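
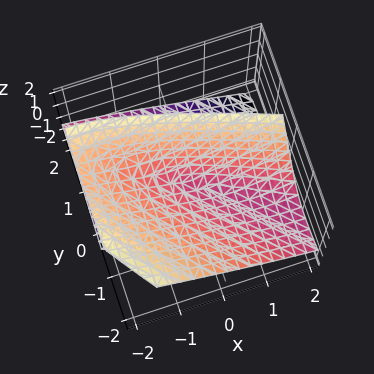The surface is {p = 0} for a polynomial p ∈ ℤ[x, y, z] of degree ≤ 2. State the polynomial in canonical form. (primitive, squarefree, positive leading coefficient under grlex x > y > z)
First, there are 2 components.
Then, deg p = 2.
Next, reading off the gridlines: one y-axis crossing is at y = 0; it meets the x-axis at x = 0 (among the integer gridlines); it crosses the z-axis at the gridline z = 0.
Finally, assembling these constraints gives the stated polynomial.

x^2 + 3*x*y + 2*y^2 + 3*y*z - 2*z^2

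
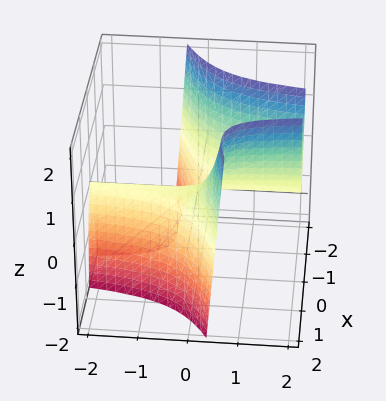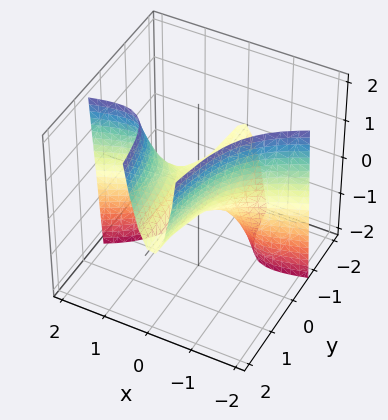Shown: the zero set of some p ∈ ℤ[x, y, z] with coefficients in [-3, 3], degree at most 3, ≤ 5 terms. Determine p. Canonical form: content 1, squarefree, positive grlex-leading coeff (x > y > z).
x^3 - 3*x^2*y - x + z

deg p = 3. No degree-2 surface has this shape.
From the visible intercepts: the x-axis gridline crossings are at x ∈ {-1, 0, 1}; it crosses the z-axis at the gridline z = 0; the visible y-axis segment lies entirely on the surface.
These observations pin down the coefficients.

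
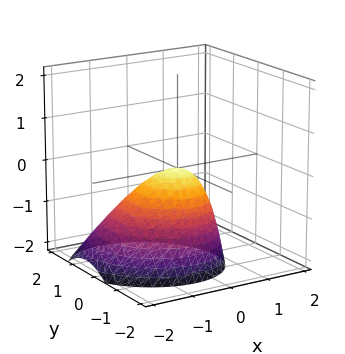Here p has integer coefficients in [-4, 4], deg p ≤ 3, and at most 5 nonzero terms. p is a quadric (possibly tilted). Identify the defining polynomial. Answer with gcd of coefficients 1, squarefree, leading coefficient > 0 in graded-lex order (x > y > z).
1. The degree is 2 — a generic line meets the surface in up to 2 points.
2. Against the integer gridlines: it crosses the z-axis at the gridline z = 0; it crosses the y-axis at the gridline y = 0.
3. These observations pin down the coefficients.

3*x^2 + x*y - 2*x*z + 3*y^2 + 3*z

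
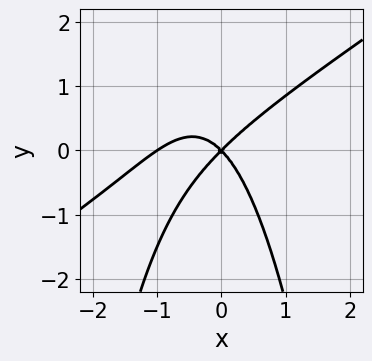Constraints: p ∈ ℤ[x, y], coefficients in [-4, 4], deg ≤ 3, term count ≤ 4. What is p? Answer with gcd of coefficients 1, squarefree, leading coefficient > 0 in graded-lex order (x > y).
2*x^3 - 3*x^2*y + 2*x^2 - 2*y^2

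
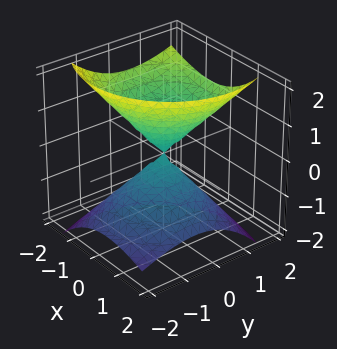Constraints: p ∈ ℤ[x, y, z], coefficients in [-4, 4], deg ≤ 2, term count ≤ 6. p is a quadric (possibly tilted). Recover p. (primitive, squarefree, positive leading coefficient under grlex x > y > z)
x^2 + x*z + y^2 - y*z - z^2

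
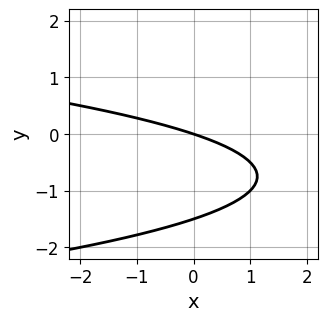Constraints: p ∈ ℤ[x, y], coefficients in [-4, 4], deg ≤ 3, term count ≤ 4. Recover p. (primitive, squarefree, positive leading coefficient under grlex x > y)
(a) The degree is 2 — no degree-1 curve has this shape.
(b) From the visible intercepts: one y-axis crossing is at y = 0; it meets the x-axis at x = 0 (among the integer gridlines).
(c) Putting this together gives p.

2*y^2 + x + 3*y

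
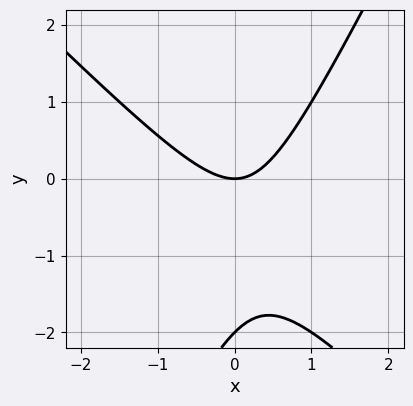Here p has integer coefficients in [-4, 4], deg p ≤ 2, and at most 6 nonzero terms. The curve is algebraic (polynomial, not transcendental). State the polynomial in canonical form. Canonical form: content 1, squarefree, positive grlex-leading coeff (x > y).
First, degree: a generic line meets the curve in up to 2 points, so deg p = 2.
Then, from the visible intercepts: it crosses the x-axis at the gridline x = 0; the y-axis gridline crossings are at y ∈ {-2, 0}.
Finally, the integer polynomial consistent with all of this is the stated p.

2*x^2 + x*y - y^2 - 2*y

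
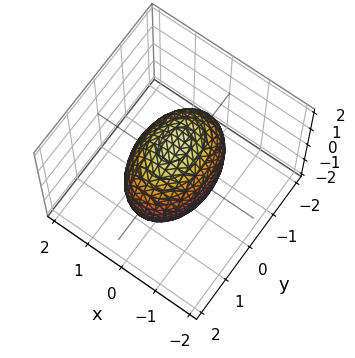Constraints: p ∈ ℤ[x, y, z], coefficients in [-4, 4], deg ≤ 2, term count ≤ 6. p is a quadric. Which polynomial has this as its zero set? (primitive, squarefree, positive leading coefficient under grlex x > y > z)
2*x^2 + y^2 + z^2 - 2

The degree is 2 — a closed, bounded, convex surface; a quadric.
Symmetries: mirror symmetry y ↦ −y ⇒ only even powers of y; it's symmetric under x → −x, forcing even powers of x; mirror symmetry z ↦ −z ⇒ only even powers of z.
Checking where it meets the axes: the x-axis gridline crossings are at x ∈ {-1, 1}.
Together with the visible shape, these determine p as stated.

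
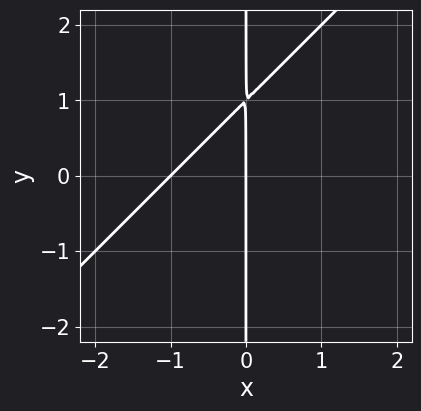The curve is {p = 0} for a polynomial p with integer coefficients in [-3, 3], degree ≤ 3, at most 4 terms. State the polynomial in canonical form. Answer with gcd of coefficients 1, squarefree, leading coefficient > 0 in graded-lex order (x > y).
x^2 - x*y + x

(a) deg p = 2. A generic line meets the curve in up to 2 points.
(b) Checking where it meets the axes: among the integer gridlines, it crosses the x-axis at x ∈ {-1, 0}; every point of the y-axis in the box is on the curve.
(c) Solving for integer coefficients yields p as stated.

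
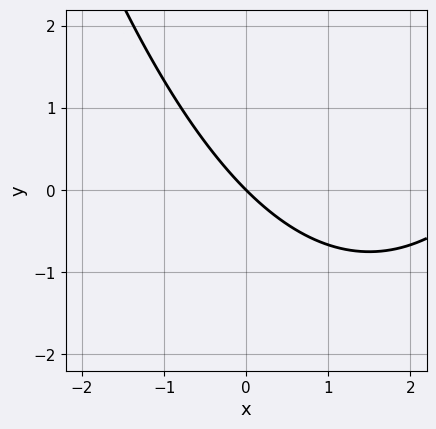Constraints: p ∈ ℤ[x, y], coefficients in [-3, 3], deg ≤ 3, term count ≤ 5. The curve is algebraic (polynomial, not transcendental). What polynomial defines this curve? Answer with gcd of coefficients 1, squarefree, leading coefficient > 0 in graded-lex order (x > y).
x^2 - 3*x - 3*y

1. Degree: no degree-1 curve has this shape, so deg p = 2.
2. From the axis intercepts and sections: it crosses the x-axis at the gridline x = 0; it meets the y-axis at y = 0 (among the integer gridlines).
3. Solving for integer coefficients yields p as stated.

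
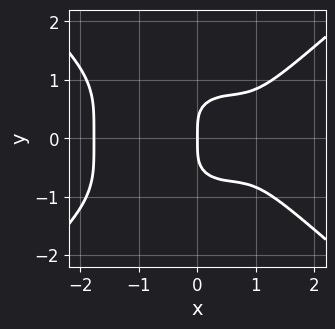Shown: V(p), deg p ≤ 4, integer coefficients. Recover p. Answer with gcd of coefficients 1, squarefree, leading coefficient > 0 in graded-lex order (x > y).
The degree is 4 — no degree-3 curve has this shape.
Symmetries: the y ↦ −y reflection is a symmetry, so y appears only in even powers.
Against the integer gridlines: one y-axis crossing is at y = 0; one x-axis crossing is at x = 0.
Fitting integer coefficients to these (and the overall shape) gives p.

x^4 - 2*y^4 - 2*x^2 + 2*x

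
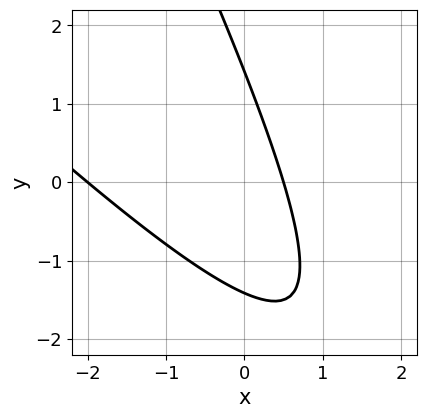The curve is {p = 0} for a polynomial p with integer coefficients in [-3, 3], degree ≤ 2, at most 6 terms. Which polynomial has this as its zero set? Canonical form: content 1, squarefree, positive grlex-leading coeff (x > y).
(a) Degree: a generic line meets the curve in up to 2 points, so deg p = 2.
(b) Reading off the gridlines: one x-axis crossing is at x = -2.
(c) Solving for integer coefficients yields p as stated.

2*x^2 + 3*x*y + y^2 + 3*x - 2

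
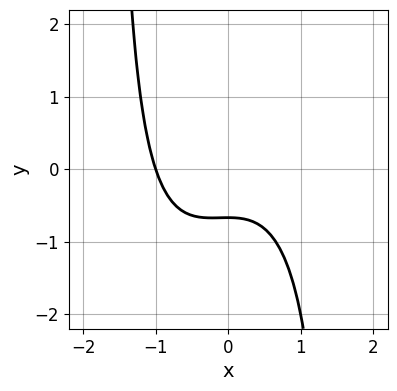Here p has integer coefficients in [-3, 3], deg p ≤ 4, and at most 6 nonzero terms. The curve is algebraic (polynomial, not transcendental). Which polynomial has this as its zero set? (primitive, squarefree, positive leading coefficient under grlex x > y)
(a) Degree: no degree-2 curve has this shape, so deg p = 3.
(b) From the visible intercepts: it crosses the x-axis at the gridline x = -1.
(c) Matching integer coefficients to the picture gives p.

2*x^3 - x^2*y + 3*y + 2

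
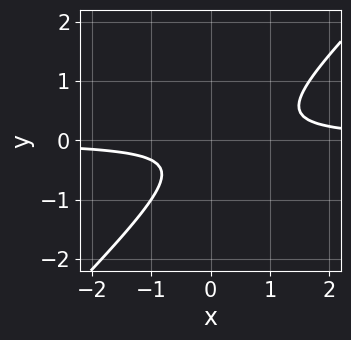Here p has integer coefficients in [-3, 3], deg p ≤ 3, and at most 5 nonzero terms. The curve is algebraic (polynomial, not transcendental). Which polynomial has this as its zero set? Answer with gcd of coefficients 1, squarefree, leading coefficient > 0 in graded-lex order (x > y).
3*x*y - 3*y^2 - y - 1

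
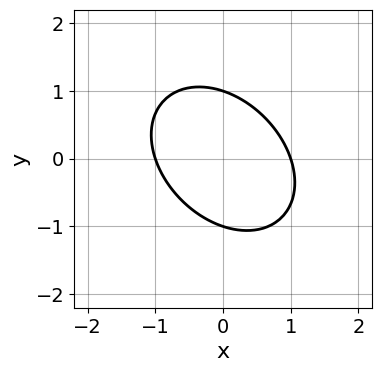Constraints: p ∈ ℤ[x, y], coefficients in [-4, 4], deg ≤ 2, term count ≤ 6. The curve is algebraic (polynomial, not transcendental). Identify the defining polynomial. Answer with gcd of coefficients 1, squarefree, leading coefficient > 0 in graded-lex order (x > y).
3*x^2 + 2*x*y + 3*y^2 - 3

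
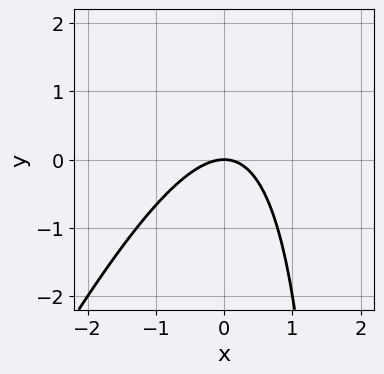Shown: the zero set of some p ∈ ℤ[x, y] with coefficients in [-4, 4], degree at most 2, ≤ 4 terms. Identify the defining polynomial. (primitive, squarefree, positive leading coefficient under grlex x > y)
1. The degree is 2 — the shape is more complex than any degree-1 curve.
2. Against the integer gridlines: it meets the y-axis at y = 0 (among the integer gridlines); one x-axis crossing is at x = 0.
3. Matching integer coefficients to the picture gives p.

2*x^2 - x*y + 2*y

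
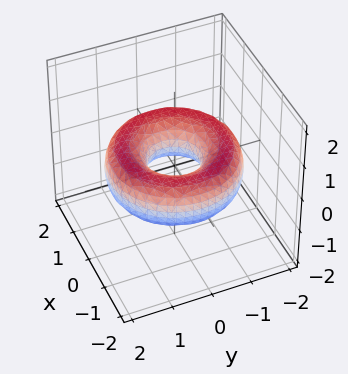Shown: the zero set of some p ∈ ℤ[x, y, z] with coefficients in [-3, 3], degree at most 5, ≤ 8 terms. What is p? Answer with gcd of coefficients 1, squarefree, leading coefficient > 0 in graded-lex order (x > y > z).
x^4 + 2*x^2*y^2 + y^4 - 3*x^2 - 3*y^2 + 3*z^2 + 1

(a) Degree: the shape is more complex than any degree-3 surface, so deg p = 4.
(b) Symmetries: rotational symmetry about the z-axis ⇒ p depends on x, y only through x² + y².
(c) Observable constraints: a circular section at z = 0 has radius between 0 and 1; no z-intercept at any integer in the box.
(d) Assembling these constraints gives the stated polynomial.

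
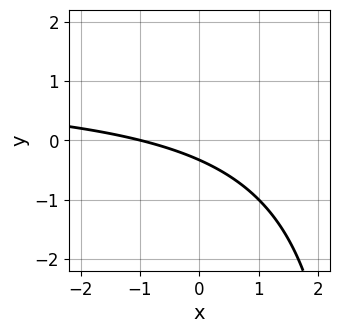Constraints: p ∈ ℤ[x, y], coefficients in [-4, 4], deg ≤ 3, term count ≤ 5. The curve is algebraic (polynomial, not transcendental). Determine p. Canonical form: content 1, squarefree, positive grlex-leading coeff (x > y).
1. Degree: no degree-1 curve has this shape, so deg p = 2.
2. Observable constraints: it meets the x-axis at x = -1 (among the integer gridlines).
3. Putting this together gives p.

x*y - x - 3*y - 1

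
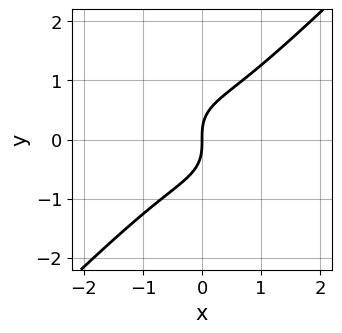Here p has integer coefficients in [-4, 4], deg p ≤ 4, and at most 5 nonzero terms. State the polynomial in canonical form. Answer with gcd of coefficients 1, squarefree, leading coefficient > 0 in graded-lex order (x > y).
x^3 - y^3 + x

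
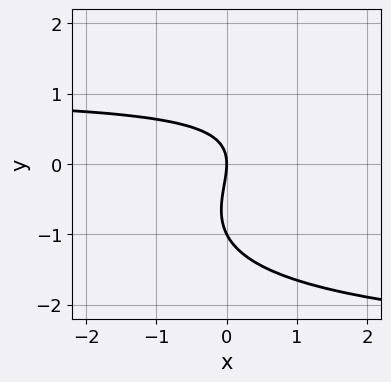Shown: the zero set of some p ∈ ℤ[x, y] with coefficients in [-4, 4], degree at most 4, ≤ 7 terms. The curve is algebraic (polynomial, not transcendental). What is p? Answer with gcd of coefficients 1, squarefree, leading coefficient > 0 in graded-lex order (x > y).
x*y^2 - 2*y^3 + 2*x*y - 2*y^2 - 3*x

First, degree: a generic line meets the curve in up to 3 points, so deg p = 3.
Then, observable constraints: the y-axis gridline crossings are at y ∈ {-1, 0}; it crosses the x-axis at the gridline x = 0.
Finally, matching integer coefficients to the picture gives p.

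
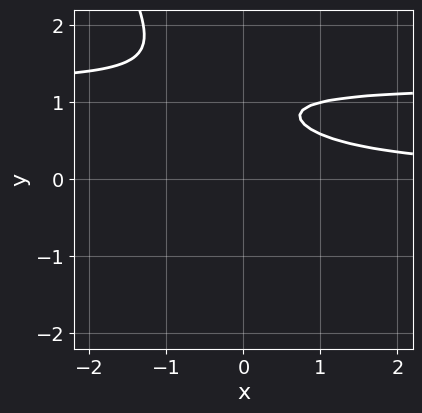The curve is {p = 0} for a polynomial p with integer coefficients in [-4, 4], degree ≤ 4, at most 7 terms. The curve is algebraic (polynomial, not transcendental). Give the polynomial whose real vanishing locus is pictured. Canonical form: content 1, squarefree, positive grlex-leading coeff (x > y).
First, the degree is 4 — a generic line meets the curve in up to 4 points.
Then, against the integer gridlines: it misses every integer gridline on the x-axis; no y-intercept at any integer in the box.
Finally, putting this together gives p.

2*x*y^3 + y^4 - 3*x*y - 3*y + 3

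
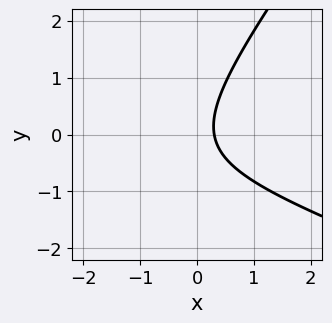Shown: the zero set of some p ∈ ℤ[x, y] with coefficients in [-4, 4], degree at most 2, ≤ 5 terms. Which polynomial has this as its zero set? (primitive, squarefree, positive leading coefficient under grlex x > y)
1. deg p = 2.
2. From the visible intercepts: it misses every integer gridline on the y-axis.
3. Together with the visible shape, these determine p as stated.

x^2 + 2*x*y - 2*y^2 + 3*x - 1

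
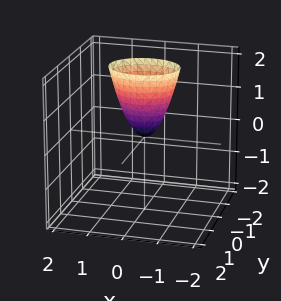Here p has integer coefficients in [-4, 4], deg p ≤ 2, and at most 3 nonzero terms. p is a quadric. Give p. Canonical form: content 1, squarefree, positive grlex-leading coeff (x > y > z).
2*x^2 + 3*y^2 - z

1. The degree is 2 — a single bowl opening along one axis; a quadric.
2. Symmetries: mirror symmetry x ↦ −x ⇒ only even powers of x; the y ↦ −y reflection is a symmetry, so y appears only in even powers.
3. Checking where it meets the axes: it crosses the z-axis at the gridline z = 0; it crosses the x-axis at the gridline x = 0; it meets the y-axis at y = 0 (among the integer gridlines).
4. Assembling these constraints gives the stated polynomial.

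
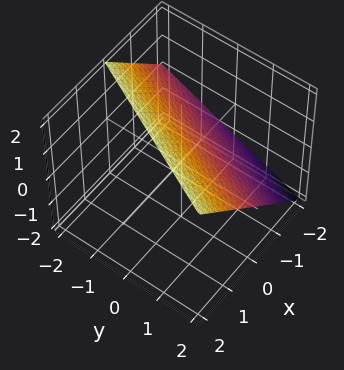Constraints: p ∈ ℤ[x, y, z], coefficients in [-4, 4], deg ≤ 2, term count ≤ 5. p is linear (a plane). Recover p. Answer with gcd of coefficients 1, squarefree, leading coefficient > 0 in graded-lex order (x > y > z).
2*x - y - 2*z + 2

The degree is 1 — the surface is flat (a plane).
Observable constraints: it meets the y-axis at y = 2 (among the integer gridlines); it meets the x-axis at x = -1 (among the integer gridlines); it meets the z-axis at z = 1 (among the integer gridlines).
Putting this together gives p.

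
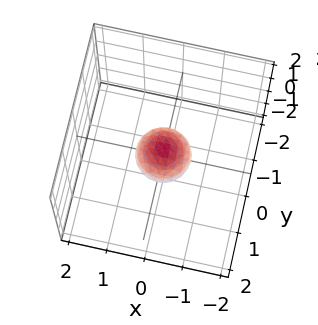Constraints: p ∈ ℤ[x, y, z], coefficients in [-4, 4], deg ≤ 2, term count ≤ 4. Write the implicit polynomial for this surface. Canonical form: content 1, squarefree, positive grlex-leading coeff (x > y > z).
1. The degree is 2 — no degree-1 surface has this shape.
2. Symmetries: rotational symmetry about the z-axis ⇒ p depends on x, y only through x² + y².
3. From the axis intercepts and sections: a circular section at z = 0 has radius between 0 and 1.
4. Assembling these constraints gives the stated polynomial.

2*x^2 + 2*y^2 + 3*z^2 - 1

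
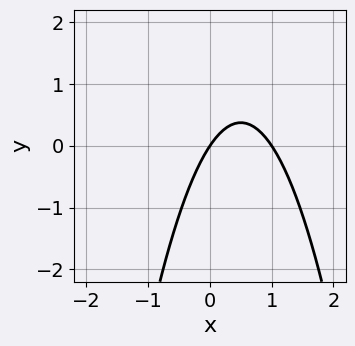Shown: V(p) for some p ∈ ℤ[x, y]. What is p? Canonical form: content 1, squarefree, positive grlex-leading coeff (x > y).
(a) The degree is 2 — the shape is more complex than any degree-1 curve.
(b) From the axis intercepts and sections: among the integer gridlines, it crosses the x-axis at x ∈ {0, 1}; it crosses the y-axis at the gridline y = 0.
(c) Solving for integer coefficients yields p as stated.

3*x^2 - 3*x + 2*y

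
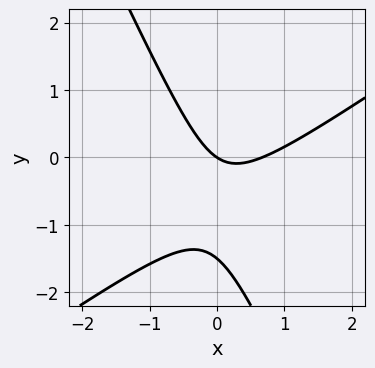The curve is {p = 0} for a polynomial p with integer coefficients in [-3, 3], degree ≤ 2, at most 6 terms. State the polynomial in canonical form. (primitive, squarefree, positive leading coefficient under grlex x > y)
3*x^2 - 3*x*y - 2*y^2 - 2*x - 3*y

First, degree: the shape is more complex than any degree-1 curve, so deg p = 2.
Then, reading off the gridlines: one x-axis crossing is at x = 0; it meets the y-axis at y = 0 (among the integer gridlines).
Finally, these observations pin down the coefficients.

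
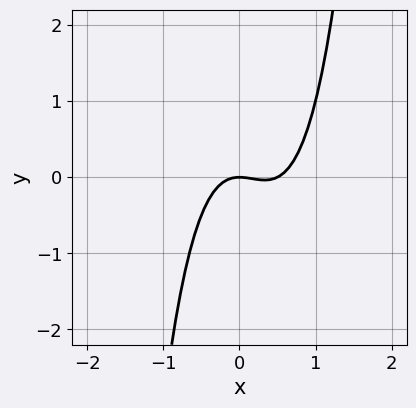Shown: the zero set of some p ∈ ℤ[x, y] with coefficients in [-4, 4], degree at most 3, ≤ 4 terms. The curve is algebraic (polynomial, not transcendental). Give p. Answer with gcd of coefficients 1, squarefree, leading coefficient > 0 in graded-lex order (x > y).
2*x^3 - x^2 - y

(a) The degree is 3 — the shape is more complex than any degree-2 curve.
(b) From the axis intercepts and sections: it crosses the x-axis at the gridline x = 0; it meets the y-axis at y = 0 (among the integer gridlines).
(c) Putting this together gives p.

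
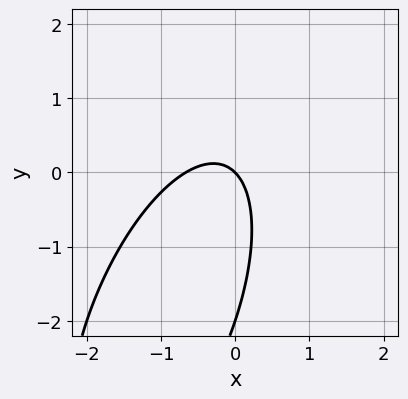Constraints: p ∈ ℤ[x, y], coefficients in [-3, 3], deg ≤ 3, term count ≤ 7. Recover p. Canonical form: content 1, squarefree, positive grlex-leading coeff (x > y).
3*x^2 - 2*x*y + y^2 + 2*x + 2*y

1. The degree is 2 — a generic line meets the curve in up to 2 points.
2. From the axis intercepts and sections: one x-axis crossing is at x = 0; among the integer gridlines, it crosses the y-axis at y ∈ {-2, 0}.
3. Solving for integer coefficients yields p as stated.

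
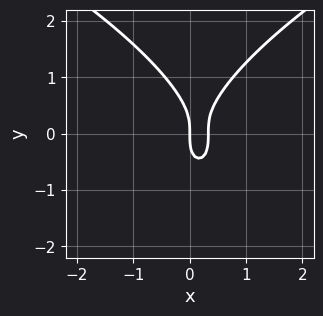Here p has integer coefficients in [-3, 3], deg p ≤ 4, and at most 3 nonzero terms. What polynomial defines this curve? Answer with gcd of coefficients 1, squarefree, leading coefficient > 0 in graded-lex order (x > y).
y^3 - 3*x^2 + x

The degree is 3 — no degree-2 curve has this shape.
Reading off the gridlines: it crosses the y-axis at the gridline y = 0; one x-axis crossing is at x = 0.
Matching integer coefficients to the picture gives p.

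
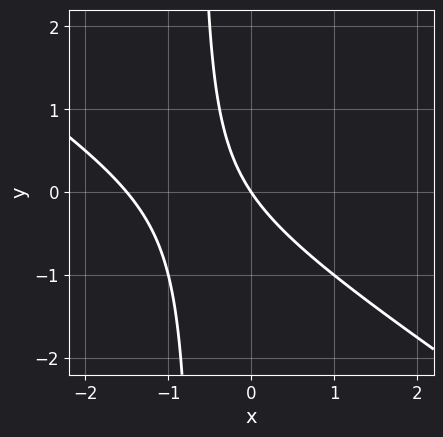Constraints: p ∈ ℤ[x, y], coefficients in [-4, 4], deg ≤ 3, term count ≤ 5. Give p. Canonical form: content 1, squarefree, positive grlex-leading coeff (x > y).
First, degree: a generic line meets the curve in up to 2 points, so deg p = 2.
Next, checking where it meets the axes: it meets the x-axis at x = 0 (among the integer gridlines); it meets the y-axis at y = 0 (among the integer gridlines).
Finally, together with the visible shape, these determine p as stated.

2*x^2 + 3*x*y + 3*x + 2*y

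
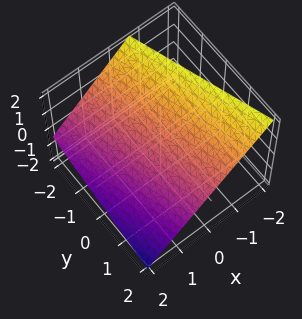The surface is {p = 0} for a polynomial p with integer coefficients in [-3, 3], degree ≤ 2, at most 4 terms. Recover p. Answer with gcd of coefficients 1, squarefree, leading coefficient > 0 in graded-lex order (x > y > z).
3*x + y + 3*z - 2

Degree: every cross-section is a straight line — this is a plane, so deg p = 1.
Reading off the gridlines: it meets the y-axis at y = 2 (among the integer gridlines).
Together with the visible shape, these determine p as stated.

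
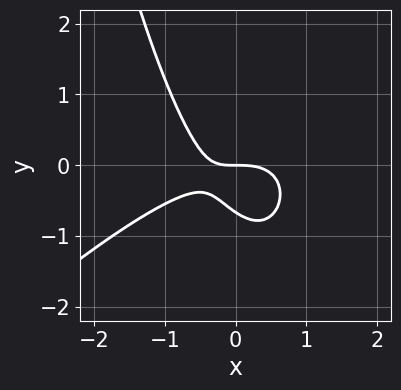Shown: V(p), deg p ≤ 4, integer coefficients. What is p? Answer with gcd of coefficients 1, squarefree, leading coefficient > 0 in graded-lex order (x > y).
(a) Degree: no degree-2 curve has this shape, so deg p = 3.
(b) From the axis intercepts and sections: it crosses the y-axis at the gridline y = 0; one x-axis crossing is at x = 0.
(c) Putting this together gives p.

2*x^3 - 2*x^2*y + 2*x*y + 3*y^2 + 2*y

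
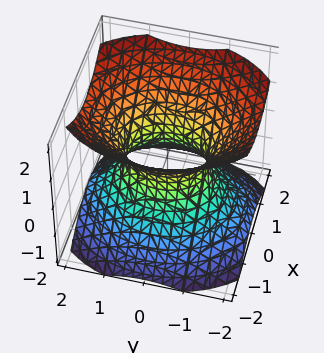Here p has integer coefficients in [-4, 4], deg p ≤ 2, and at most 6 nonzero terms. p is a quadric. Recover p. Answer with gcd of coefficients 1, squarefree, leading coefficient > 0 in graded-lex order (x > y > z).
3*x^2 + 2*y^2 - 3*z^2 - 2

(a) The degree is 2 — an hourglass — one-sheet hyperboloid; a quadric.
(b) Symmetries: the y ↦ −y reflection is a symmetry, so y appears only in even powers; mirror symmetry x ↦ −x ⇒ only even powers of x; the z ↦ −z reflection is a symmetry, so z appears only in even powers.
(c) Observable constraints: among the integer gridlines, it crosses the y-axis at y ∈ {-1, 1}; it misses every integer gridline on the z-axis.
(d) Matching integer coefficients to the picture gives p.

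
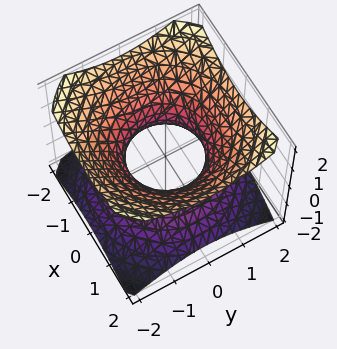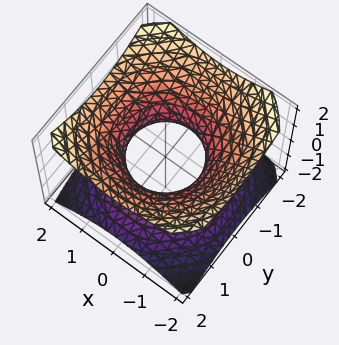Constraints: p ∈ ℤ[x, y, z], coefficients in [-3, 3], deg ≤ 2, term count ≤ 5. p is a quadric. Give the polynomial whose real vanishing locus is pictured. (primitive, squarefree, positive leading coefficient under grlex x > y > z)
The degree is 2 — one connected sheet with a waist; a quadric.
Symmetry: every cross-section ⟂ z is a circle, so x, y appear only via x² + y²; the z ↦ −z reflection is a symmetry, so z appears only in even powers.
Against the integer gridlines: among the integer gridlines, it crosses the x-axis at x ∈ {-1, 1}; a circular section at z = -1 has radius between 1 and 2; the surface avoids every integer z-axis point in the box; among the integer gridlines, it crosses the y-axis at y ∈ {-1, 1}.
Together with the visible shape, these determine p as stated.

2*x^2 + 2*y^2 - 3*z^2 - 2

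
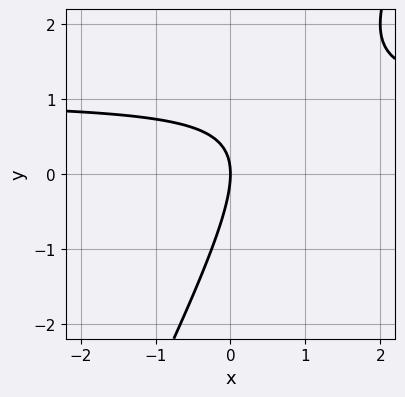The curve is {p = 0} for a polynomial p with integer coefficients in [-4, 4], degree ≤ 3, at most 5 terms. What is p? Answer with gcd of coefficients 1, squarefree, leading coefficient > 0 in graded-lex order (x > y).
2*x*y - y^2 - 2*x

deg p = 2. The shape is more complex than any degree-1 curve.
From the visible intercepts: it crosses the y-axis at the gridline y = 0; it meets the x-axis at x = 0 (among the integer gridlines).
Putting this together gives p.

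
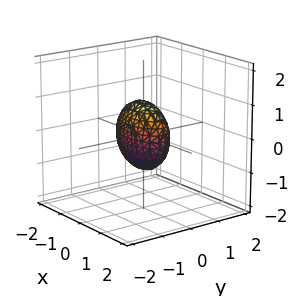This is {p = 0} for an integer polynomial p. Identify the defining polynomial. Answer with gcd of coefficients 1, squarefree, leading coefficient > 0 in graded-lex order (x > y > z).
x^2 + 3*y^2 + z^2 - 1

First, the degree is 2 — a closed, bounded, convex surface; a quadric.
Then, symmetries: the x ↦ −x reflection is a symmetry, so x appears only in even powers; the z ↦ −z reflection is a symmetry, so z appears only in even powers; mirror symmetry y ↦ −y ⇒ only even powers of y.
Next, reading off the gridlines: among the integer gridlines, it crosses the z-axis at z ∈ {-1, 1}; the x-axis gridline crossings are at x ∈ {-1, 1}.
Finally, these observations pin down the coefficients.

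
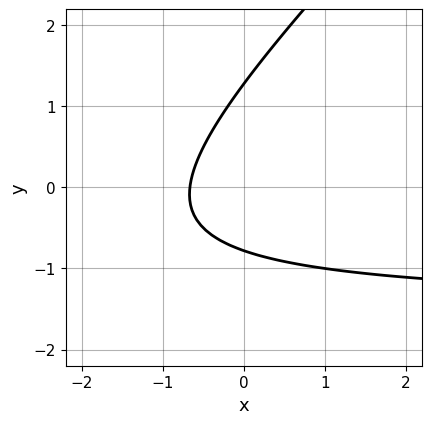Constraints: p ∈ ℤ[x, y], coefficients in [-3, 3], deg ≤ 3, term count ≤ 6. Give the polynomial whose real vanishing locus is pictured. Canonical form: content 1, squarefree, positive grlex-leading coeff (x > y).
First, the degree is 2 — no degree-1 curve has this shape.
Finally, solving for integer coefficients yields p as stated.

2*x*y - 2*y^2 + 3*x + y + 2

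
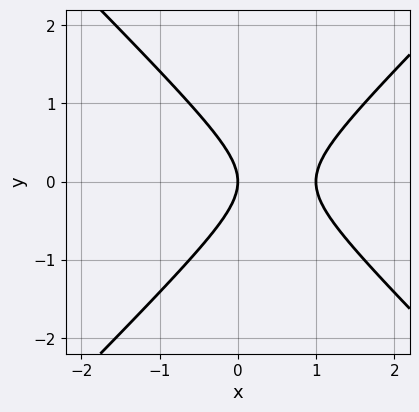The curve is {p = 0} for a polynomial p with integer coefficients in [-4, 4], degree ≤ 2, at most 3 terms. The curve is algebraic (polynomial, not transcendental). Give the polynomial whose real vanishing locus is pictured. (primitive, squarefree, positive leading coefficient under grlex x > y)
First, degree: no degree-1 curve has this shape, so deg p = 2.
Next, symmetries: the y ↦ −y reflection is a symmetry, so y appears only in even powers.
Next, against the integer gridlines: it crosses the y-axis at the gridline y = 0; the x-axis gridline crossings are at x ∈ {0, 1}.
Finally, assembling these constraints gives the stated polynomial.

x^2 - y^2 - x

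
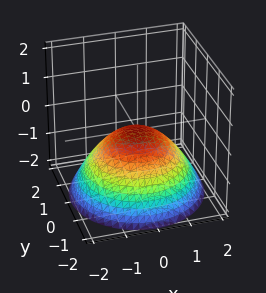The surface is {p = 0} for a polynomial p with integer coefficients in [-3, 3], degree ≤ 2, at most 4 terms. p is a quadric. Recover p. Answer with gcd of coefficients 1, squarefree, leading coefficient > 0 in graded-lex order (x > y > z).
x^2 + y^2 + 2*z

First, degree: a paraboloid; a quadric, so deg p = 2.
Next, symmetries: rotational symmetry about the z-axis ⇒ p depends on x, y only through x² + y².
Next, from the visible intercepts: a circular section at z = -1 has radius between 1 and 2; one y-axis crossing is at y = 0; it meets the x-axis at x = 0 (among the integer gridlines); it meets the z-axis at z = 0 (among the integer gridlines).
Finally, assembling these constraints gives the stated polynomial.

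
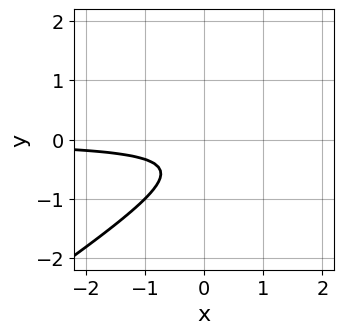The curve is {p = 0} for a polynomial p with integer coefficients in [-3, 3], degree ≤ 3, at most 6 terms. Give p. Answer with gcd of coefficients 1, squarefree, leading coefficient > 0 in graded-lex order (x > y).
First, deg p = 2. The shape is more complex than any degree-1 curve.
Then, observable constraints: no x-intercept at any integer in the box; the curve avoids every integer y-axis point in the box.
Finally, together with the visible shape, these determine p as stated.

2*x*y - 3*y^2 - 2*y - 1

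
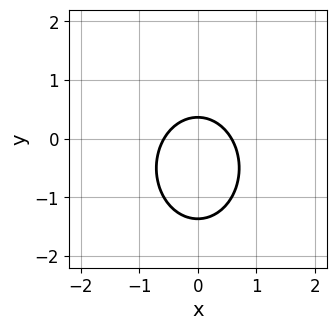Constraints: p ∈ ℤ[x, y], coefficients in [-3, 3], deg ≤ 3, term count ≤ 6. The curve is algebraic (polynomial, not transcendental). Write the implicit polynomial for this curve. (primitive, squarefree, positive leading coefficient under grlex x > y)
3*x^2 + 2*y^2 + 2*y - 1

1. The degree is 2 — a generic line meets the curve in up to 2 points.
2. Symmetries: the x ↦ −x reflection is a symmetry, so x appears only in even powers.
3. Assembling these constraints gives the stated polynomial.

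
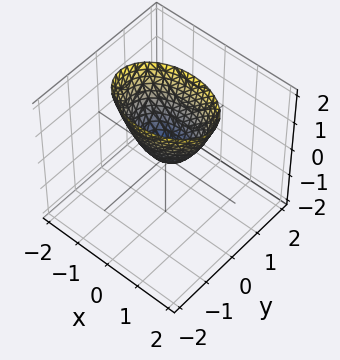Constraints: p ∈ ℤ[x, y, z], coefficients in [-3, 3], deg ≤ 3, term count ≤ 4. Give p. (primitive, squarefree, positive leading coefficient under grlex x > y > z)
1. deg p = 2. A paraboloid; a quadric.
2. Symmetries: it's symmetric under x → −x, forcing even powers of x; it's symmetric under y → −y, forcing even powers of y.
3. Checking where it meets the axes: one z-axis crossing is at z = 0; it meets the x-axis at x = 0 (among the integer gridlines); it meets the y-axis at y = 0 (among the integer gridlines).
4. Solving for integer coefficients yields p as stated.

x^2 + 2*y^2 - z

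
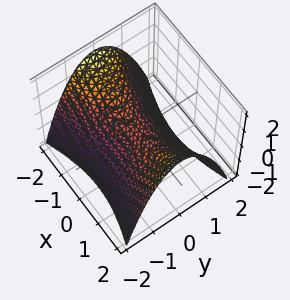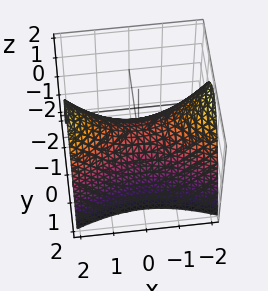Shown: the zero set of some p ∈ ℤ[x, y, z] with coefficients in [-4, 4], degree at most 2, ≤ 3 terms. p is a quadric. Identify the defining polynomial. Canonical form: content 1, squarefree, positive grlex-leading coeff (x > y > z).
1. Degree: a hyperbolic paraboloid; a quadric, so deg p = 2.
2. Symmetries: it's symmetric under x → −x, forcing even powers of x; the y ↦ −y reflection is a symmetry, so y appears only in even powers.
3. From the axis intercepts and sections: it meets the z-axis at z = 0 (among the integer gridlines); one x-axis crossing is at x = 0.
4. Assembling these constraints gives the stated polynomial.

x^2 - 3*y^2 - 3*z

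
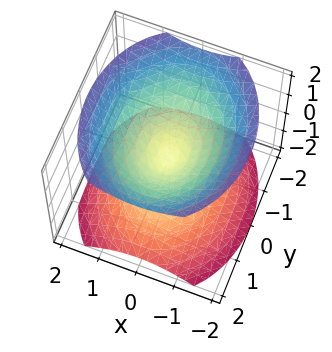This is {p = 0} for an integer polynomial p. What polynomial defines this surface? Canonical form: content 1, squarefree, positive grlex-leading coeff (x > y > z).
(a) I count 2 distinct pieces. Treating them together as one polynomial.
(b) deg p = 2. A double cone through the origin; a quadric.
(c) Symmetries: it's symmetric under y → −y, forcing even powers of y; mirror symmetry x ↦ −x ⇒ only even powers of x; it's symmetric under z → −z, forcing even powers of z.
(d) From the visible intercepts: one z-axis crossing is at z = 0; it meets the y-axis at y = 0 (among the integer gridlines).
(e) Putting this together gives p.

3*x^2 + 2*y^2 - 3*z^2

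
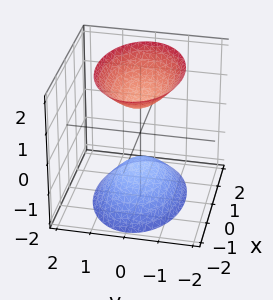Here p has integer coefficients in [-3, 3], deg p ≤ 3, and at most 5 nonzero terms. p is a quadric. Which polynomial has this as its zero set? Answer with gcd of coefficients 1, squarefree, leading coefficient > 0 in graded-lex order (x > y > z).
The picture has 2 separate pieces.
deg p = 2.
Symmetries: it's symmetric under y → −y, forcing even powers of y; the x ↦ −x reflection is a symmetry, so x appears only in even powers; the z ↦ −z reflection is a symmetry, so z appears only in even powers.
From the axis intercepts and sections: it misses every integer gridline on the x-axis; the z-axis gridline crossings are at z ∈ {-1, 1}; it misses every integer gridline on the y-axis.
Putting this together gives p.

x^2 + 2*y^2 - z^2 + 1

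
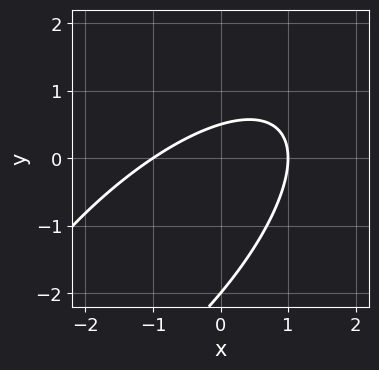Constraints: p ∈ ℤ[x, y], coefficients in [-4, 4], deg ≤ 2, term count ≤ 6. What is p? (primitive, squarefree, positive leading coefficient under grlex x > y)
1. deg p = 2.
2. Reading off the gridlines: one y-axis crossing is at y = -2; among the integer gridlines, it crosses the x-axis at x ∈ {-1, 1}.
3. The integer polynomial consistent with all of this is the stated p.

2*x^2 - 3*x*y + 2*y^2 + 3*y - 2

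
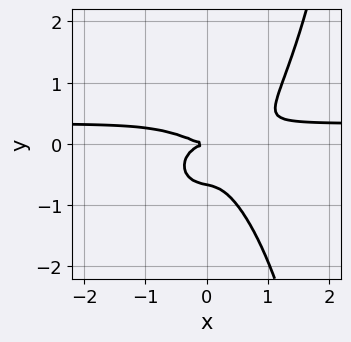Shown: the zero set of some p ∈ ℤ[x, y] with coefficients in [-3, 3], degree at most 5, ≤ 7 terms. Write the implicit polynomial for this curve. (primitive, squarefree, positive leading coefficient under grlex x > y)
(a) deg p = 4. A generic line meets the curve in up to 4 points.
(b) From the visible intercepts: it meets the y-axis at y = 0 (among the integer gridlines); it meets the x-axis at x = 0 (among the integer gridlines).
(c) Putting this together gives p.

3*x^3*y + x*y^3 - x^3 - 3*y^3 - 2*y^2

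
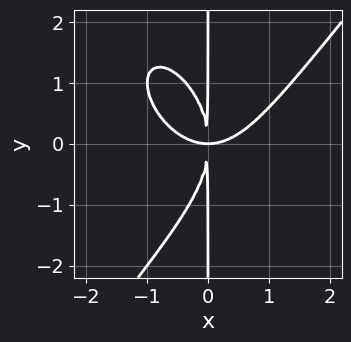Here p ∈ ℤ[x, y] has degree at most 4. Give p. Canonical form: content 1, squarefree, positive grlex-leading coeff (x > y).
First, deg p = 4. The shape is more complex than any degree-3 curve.
Then, reading off the gridlines: every point of the y-axis in the box is on the curve.
Finally, fitting integer coefficients to these (and the overall shape) gives p.

2*x^4 - x*y^3 - 3*x^2*y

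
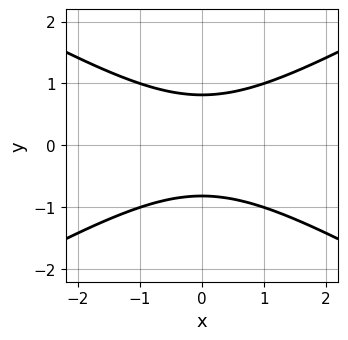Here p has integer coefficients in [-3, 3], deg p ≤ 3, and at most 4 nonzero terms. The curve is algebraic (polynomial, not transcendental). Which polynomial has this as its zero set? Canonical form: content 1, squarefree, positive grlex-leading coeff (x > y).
x^2 - 3*y^2 + 2

deg p = 2.
Symmetries: it's symmetric under x → −x, forcing even powers of x; the y ↦ −y reflection is a symmetry, so y appears only in even powers.
Reading off the gridlines: no x-intercept at any integer in the box.
Solving for integer coefficients yields p as stated.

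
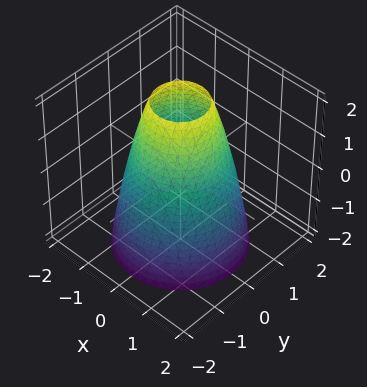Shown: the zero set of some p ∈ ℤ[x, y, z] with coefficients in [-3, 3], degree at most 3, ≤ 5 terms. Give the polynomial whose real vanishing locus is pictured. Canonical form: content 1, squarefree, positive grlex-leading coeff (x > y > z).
2*x^2 + 2*y^2 + z - 3

First, degree: the shape is more complex than any degree-1 surface, so deg p = 2.
Then, by symmetry, the z-axis is an axis of rotation, so x and y enter only as x² + y².
Next, against the integer gridlines: no z-intercept at any integer in the box; a circular section at z = 0 has radius between 1 and 2.
Finally, assembling these constraints gives the stated polynomial.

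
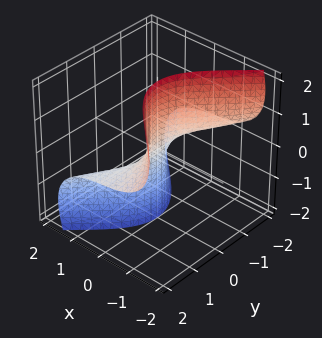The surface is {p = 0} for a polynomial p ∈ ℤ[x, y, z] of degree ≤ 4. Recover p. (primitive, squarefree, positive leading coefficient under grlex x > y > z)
x^3 + 2*x*z^2 + 2*y^2*z + x

1. The degree is 3 — the shape is more complex than any degree-2 surface.
2. From the visible intercepts: one x-axis crossing is at x = 0; the visible z-axis segment lies entirely on the surface.
3. Matching integer coefficients to the picture gives p. Check: (0, -2, 0) on the y-axis lies on the surface, and p(0, -2, 0) = 0. ✓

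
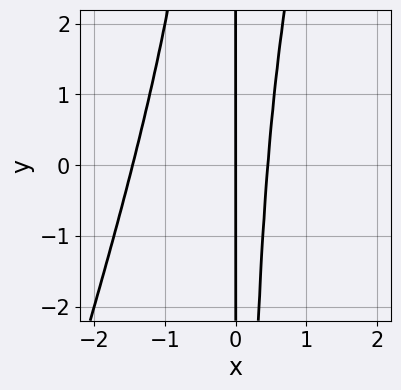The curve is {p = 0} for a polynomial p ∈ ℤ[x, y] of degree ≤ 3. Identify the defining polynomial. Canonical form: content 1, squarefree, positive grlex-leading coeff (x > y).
1. Degree: no degree-2 curve has this shape, so deg p = 3.
2. Against the integer gridlines: every point of the y-axis in the box is on the curve; it meets the x-axis at x = 0 (among the integer gridlines).
3. The integer polynomial consistent with all of this is the stated p.

3*x^3 - x^2*y + 3*x^2 - 2*x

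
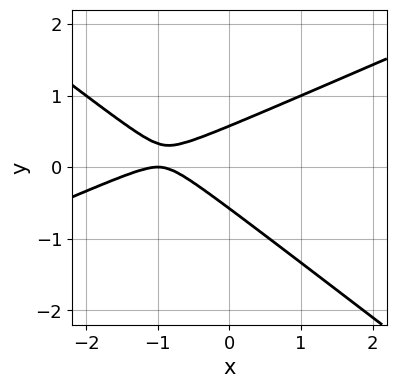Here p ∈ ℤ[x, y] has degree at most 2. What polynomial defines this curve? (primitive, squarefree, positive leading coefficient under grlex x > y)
(a) The degree is 2 — the shape is more complex than any degree-1 curve.
(b) Checking where it meets the axes: one x-axis crossing is at x = -1.
(c) Assembling these constraints gives the stated polynomial.

x^2 - x*y - 3*y^2 + 2*x + 1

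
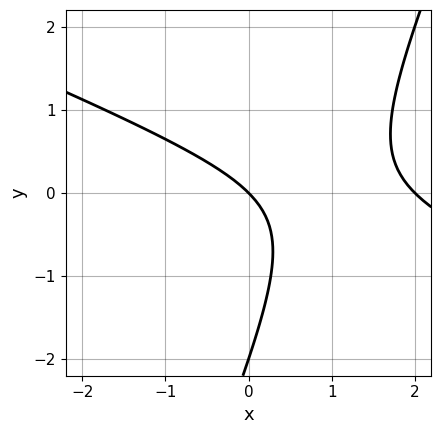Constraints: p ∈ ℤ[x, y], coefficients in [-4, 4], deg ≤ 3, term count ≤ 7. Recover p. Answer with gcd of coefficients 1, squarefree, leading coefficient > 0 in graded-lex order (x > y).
x^2 + 2*x*y - y^2 - 2*x - 2*y

1. Degree: the shape is more complex than any degree-1 curve, so deg p = 2.
2. From the axis intercepts and sections: the x-axis gridline crossings are at x ∈ {0, 2}; the y-axis gridline crossings are at y ∈ {-2, 0}.
3. Assembling these constraints gives the stated polynomial.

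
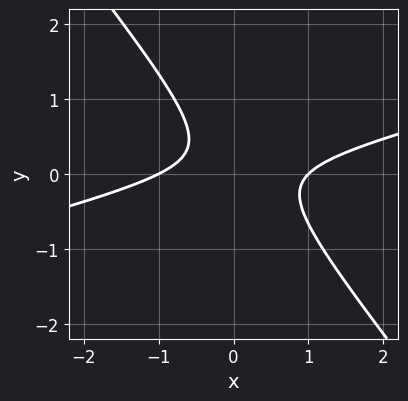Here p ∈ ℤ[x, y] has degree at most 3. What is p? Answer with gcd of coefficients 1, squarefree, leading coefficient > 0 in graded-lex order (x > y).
x^2 - 3*x*y - 3*y^2 + y - 1

(a) The degree is 2 — no degree-1 curve has this shape.
(b) Reading off the gridlines: the x-axis gridline crossings are at x ∈ {-1, 1}; no y-intercept at any integer in the box.
(c) Assembling these constraints gives the stated polynomial.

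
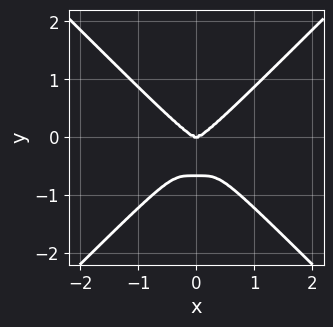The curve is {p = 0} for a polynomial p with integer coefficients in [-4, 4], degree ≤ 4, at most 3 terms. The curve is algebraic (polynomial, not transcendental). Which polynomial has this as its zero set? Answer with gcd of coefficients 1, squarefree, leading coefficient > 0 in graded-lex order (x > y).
3*x^4 - 3*y^4 - 2*y^3

1. The degree is 4 — the shape is more complex than any degree-3 curve.
2. Symmetries: the x ↦ −x reflection is a symmetry, so x appears only in even powers.
3. From the axis intercepts and sections: it crosses the x-axis at the gridline x = 0; it crosses the y-axis at the gridline y = 0.
4. Assembling these constraints gives the stated polynomial.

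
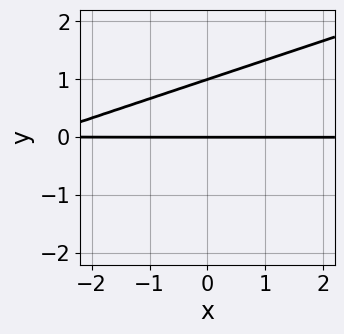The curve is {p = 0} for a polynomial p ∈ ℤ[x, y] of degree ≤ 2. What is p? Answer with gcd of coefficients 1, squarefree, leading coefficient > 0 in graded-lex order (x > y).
The degree is 2 — no degree-1 curve has this shape.
From the axis intercepts and sections: the y-axis gridline crossings are at y ∈ {0, 1}; every point of the x-axis in the box is on the curve.
Solving for integer coefficients yields p as stated.

x*y - 3*y^2 + 3*y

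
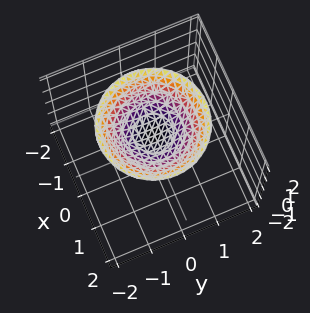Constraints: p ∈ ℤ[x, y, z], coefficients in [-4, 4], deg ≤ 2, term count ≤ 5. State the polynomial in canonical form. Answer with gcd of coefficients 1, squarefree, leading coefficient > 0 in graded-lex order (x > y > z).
deg p = 2. A generic line meets the surface in up to 2 points.
Symmetry: the surface is invariant under rotation about z: p = q(x² + y², z).
Observable constraints: the surface avoids every integer x-axis point in the box; no y-intercept at any integer in the box; a circular section at z = 2 has radius between 1 and 2; one z-axis crossing is at z = 1.
Solving for integer coefficients yields p as stated.

x^2 + y^2 - 2*z + 2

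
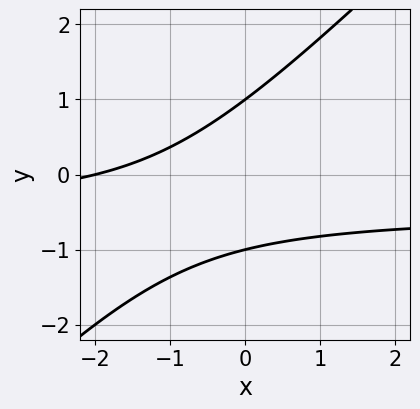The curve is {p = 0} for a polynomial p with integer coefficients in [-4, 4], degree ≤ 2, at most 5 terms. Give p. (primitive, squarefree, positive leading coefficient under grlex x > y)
The degree is 2 — the shape is more complex than any degree-1 curve.
Observable constraints: the y-axis gridline crossings are at y ∈ {-1, 1}; one x-axis crossing is at x = -2.
Together with the visible shape, these determine p as stated.

2*x*y - 2*y^2 + x + 2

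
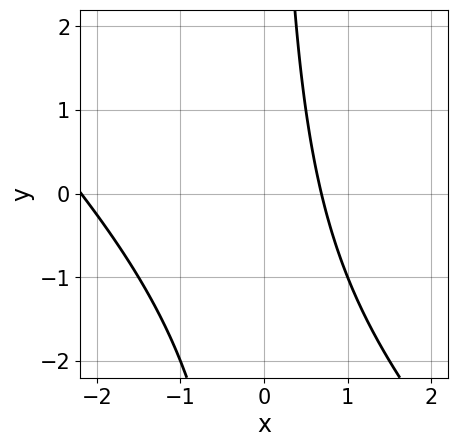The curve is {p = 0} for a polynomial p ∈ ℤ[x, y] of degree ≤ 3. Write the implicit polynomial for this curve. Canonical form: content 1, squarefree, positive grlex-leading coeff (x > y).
2*x^2 + 2*x*y + 3*x - 3

1. The degree is 2 — the shape is more complex than any degree-1 curve.
2. From the axis intercepts and sections: the curve avoids every integer y-axis point in the box.
3. Solving for integer coefficients yields p as stated.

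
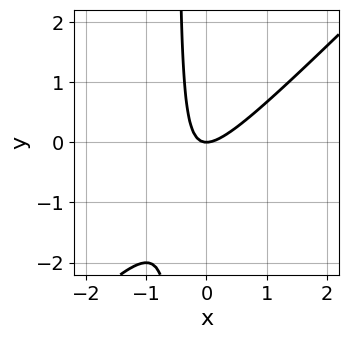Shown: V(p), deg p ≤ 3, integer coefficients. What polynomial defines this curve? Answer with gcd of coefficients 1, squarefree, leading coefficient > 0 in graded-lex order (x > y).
(a) The degree is 2 — no degree-1 curve has this shape.
(b) Checking where it meets the axes: it crosses the y-axis at the gridline y = 0; it meets the x-axis at x = 0 (among the integer gridlines).
(c) The integer polynomial consistent with all of this is the stated p.

2*x^2 - 2*x*y - y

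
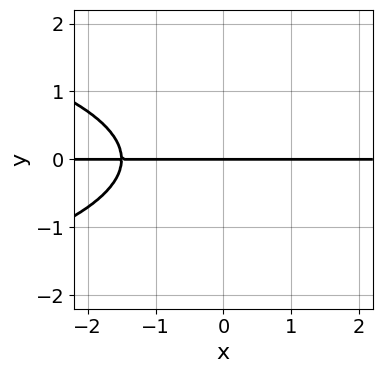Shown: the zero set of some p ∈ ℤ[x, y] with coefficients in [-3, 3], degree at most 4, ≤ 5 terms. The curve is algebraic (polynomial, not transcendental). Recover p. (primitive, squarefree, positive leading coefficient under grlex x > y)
2*y^3 + 2*x*y + 3*y

deg p = 3. A generic line meets the curve in up to 3 points.
Reading off the gridlines: it meets the y-axis at y = 0 (among the integer gridlines); every point of the x-axis in the box is on the curve.
Matching integer coefficients to the picture gives p.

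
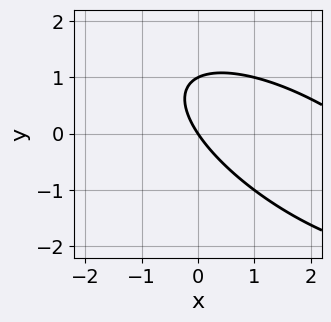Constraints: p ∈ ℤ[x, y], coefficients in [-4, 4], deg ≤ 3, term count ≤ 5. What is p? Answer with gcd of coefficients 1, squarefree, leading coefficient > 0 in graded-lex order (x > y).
x^2 + 2*x*y + 2*y^2 - 3*x - 2*y

(a) Degree: a generic line meets the curve in up to 2 points, so deg p = 2.
(b) Against the integer gridlines: it crosses the x-axis at the gridline x = 0; among the integer gridlines, it crosses the y-axis at y ∈ {0, 1}.
(c) Solving for integer coefficients yields p as stated.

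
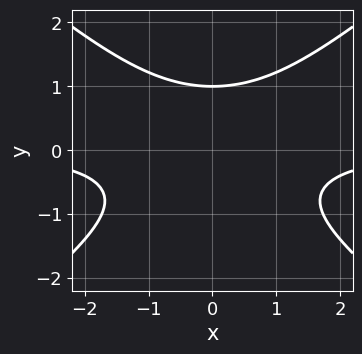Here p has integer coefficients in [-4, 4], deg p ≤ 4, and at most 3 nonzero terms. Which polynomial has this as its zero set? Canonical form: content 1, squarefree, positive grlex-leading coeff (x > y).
First, degree: no degree-2 curve has this shape, so deg p = 3.
Next, symmetries: mirror symmetry x ↦ −x ⇒ only even powers of x.
Then, from the axis intercepts and sections: it meets the y-axis at y = 1 (among the integer gridlines); it misses every integer gridline on the x-axis.
Finally, fitting integer coefficients to these (and the overall shape) gives p.

2*x^2*y - 3*y^3 + 3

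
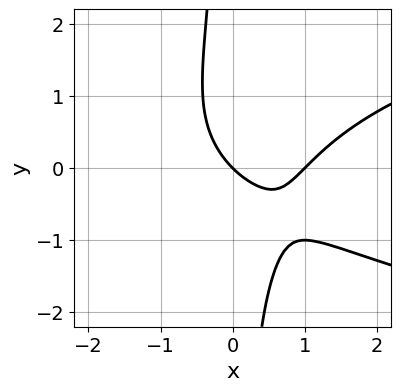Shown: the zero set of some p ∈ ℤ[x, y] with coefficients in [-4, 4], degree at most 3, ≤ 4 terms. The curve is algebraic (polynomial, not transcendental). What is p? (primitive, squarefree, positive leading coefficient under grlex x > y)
First, degree: the shape is more complex than any degree-2 curve, so deg p = 3.
Next, reading off the gridlines: one y-axis crossing is at y = 0; the x-axis gridline crossings are at x ∈ {0, 1}.
Finally, assembling these constraints gives the stated polynomial.

x*y^2 - x^2 + x + y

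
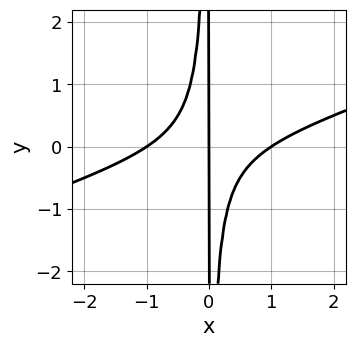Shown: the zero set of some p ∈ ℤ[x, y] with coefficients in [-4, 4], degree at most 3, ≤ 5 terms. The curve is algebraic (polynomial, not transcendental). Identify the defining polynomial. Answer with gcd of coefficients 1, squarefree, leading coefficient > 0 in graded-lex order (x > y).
1. deg p = 3.
2. Reading off the gridlines: the visible y-axis segment lies entirely on the curve; the x-axis gridline crossings are at x ∈ {-1, 0, 1}.
3. These observations pin down the coefficients.

x^3 - 3*x^2*y - x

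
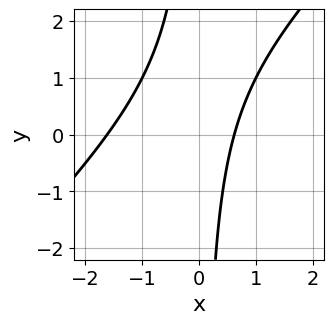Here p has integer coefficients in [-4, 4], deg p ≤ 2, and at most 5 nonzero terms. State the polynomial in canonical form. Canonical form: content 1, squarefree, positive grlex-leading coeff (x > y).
First, deg p = 2. No degree-1 curve has this shape.
Then, from the visible intercepts: it misses every integer gridline on the y-axis.
Finally, these observations pin down the coefficients.

x^2 - x*y + x - 1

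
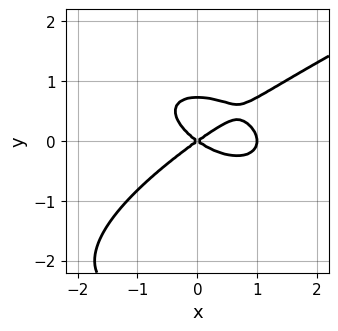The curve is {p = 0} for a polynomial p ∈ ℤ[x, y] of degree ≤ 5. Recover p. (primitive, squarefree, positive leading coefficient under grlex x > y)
The degree is 4 — no degree-3 curve has this shape.
Observable constraints: among the integer gridlines, it crosses the x-axis at x ∈ {0, 1}; it meets the y-axis at y = 0 (among the integer gridlines).
Assembling these constraints gives the stated polynomial.

y^4 - x^3 + 2*y^3 + x^2 - 2*y^2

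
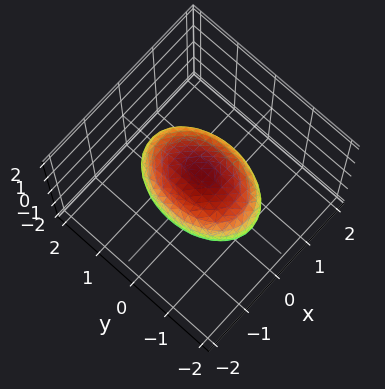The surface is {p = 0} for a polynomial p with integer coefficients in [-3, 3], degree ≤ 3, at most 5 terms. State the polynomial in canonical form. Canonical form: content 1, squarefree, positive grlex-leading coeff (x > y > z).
2*x^2 + y^2 + 2*z^2 - 2

First, deg p = 2.
Then, symmetries: mirror symmetry y ↦ −y ⇒ only even powers of y; it's symmetric under x → −x, forcing even powers of x; it's symmetric under z → −z, forcing even powers of z.
Then, observable constraints: the z-axis gridline crossings are at z ∈ {-1, 1}; among the integer gridlines, it crosses the x-axis at x ∈ {-1, 1}.
Finally, assembling these constraints gives the stated polynomial.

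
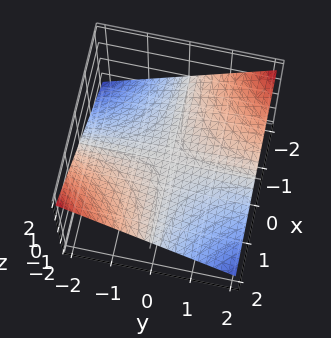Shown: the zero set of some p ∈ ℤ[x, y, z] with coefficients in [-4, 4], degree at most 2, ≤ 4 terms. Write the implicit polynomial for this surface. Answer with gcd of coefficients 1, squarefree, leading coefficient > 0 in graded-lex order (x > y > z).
(a) Degree: a hyperbolic paraboloid; a quadric, so deg p = 2.
(b) From the axis intercepts and sections: every point of the x-axis in the box is on the surface; it crosses the z-axis at the gridline z = 0; the visible y-axis segment lies entirely on the surface.
(c) Solving for integer coefficients yields p as stated.

x*y + 3*z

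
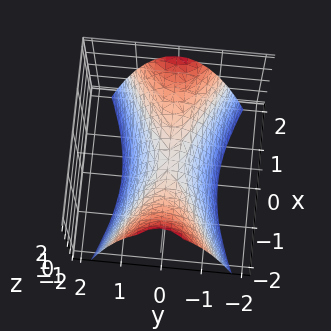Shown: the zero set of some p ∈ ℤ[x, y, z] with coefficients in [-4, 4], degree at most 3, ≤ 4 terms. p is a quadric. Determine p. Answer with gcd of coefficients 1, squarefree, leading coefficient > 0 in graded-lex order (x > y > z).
x^2 - 3*y^2 - 2*z

1. deg p = 2. A hyperbolic paraboloid; a quadric.
2. Symmetries: it's symmetric under x → −x, forcing even powers of x; the y ↦ −y reflection is a symmetry, so y appears only in even powers.
3. From the visible intercepts: it crosses the y-axis at the gridline y = 0; it meets the x-axis at x = 0 (among the integer gridlines); it crosses the z-axis at the gridline z = 0.
4. Together with the visible shape, these determine p as stated.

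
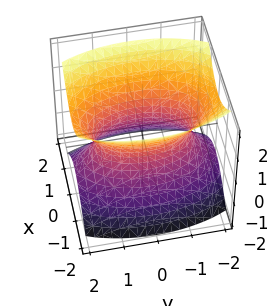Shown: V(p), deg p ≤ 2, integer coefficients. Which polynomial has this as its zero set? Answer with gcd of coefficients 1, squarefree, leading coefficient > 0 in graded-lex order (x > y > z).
3*x^2 + y^2 - 2*z^2 - 2

1. deg p = 2. One connected sheet with a waist; a quadric.
2. Symmetries: it's symmetric under y → −y, forcing even powers of y; it's symmetric under z → −z, forcing even powers of z; mirror symmetry x ↦ −x ⇒ only even powers of x.
3. Reading off the gridlines: the surface avoids every integer z-axis point in the box.
4. Putting this together gives p.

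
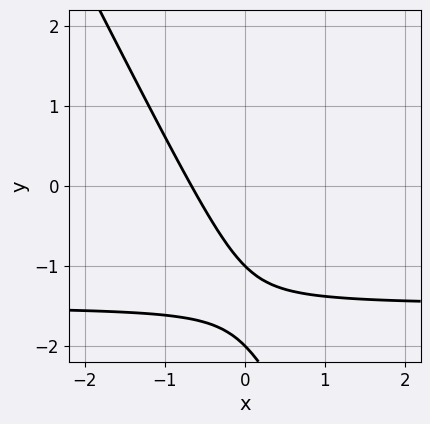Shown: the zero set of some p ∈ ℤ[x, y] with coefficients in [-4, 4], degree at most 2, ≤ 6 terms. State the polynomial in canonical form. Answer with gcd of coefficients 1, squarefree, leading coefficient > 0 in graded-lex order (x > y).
(a) The degree is 2 — no degree-1 curve has this shape.
(b) From the axis intercepts and sections: the y-axis gridline crossings are at y ∈ {-2, -1}.
(c) Solving for integer coefficients yields p as stated.

2*x*y + y^2 + 3*x + 3*y + 2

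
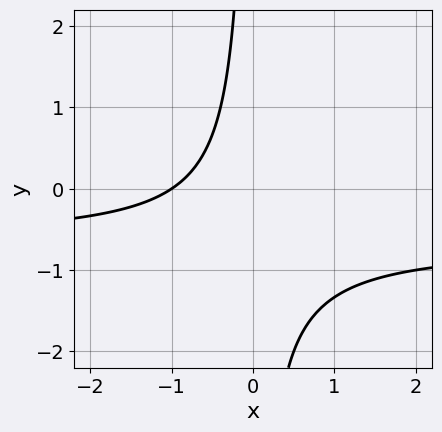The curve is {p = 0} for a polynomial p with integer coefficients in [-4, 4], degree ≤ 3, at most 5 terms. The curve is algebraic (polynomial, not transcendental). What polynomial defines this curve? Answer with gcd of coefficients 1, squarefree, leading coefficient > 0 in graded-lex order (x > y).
The degree is 2 — a generic line meets the curve in up to 2 points.
Against the integer gridlines: one x-axis crossing is at x = -1; it misses every integer gridline on the y-axis.
Solving for integer coefficients yields p as stated.

3*x*y + 2*x + 2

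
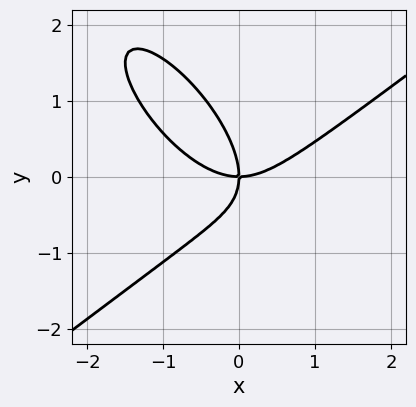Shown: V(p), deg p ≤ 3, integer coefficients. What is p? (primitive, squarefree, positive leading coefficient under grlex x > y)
2*x^3 - 2*x*y^2 - 2*y^3 - 3*x*y

(a) Degree: no degree-2 curve has this shape, so deg p = 3.
(b) From the axis intercepts and sections: it meets the y-axis at y = 0 (among the integer gridlines); one x-axis crossing is at x = 0.
(c) Assembling these constraints gives the stated polynomial.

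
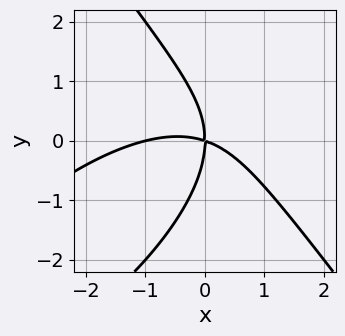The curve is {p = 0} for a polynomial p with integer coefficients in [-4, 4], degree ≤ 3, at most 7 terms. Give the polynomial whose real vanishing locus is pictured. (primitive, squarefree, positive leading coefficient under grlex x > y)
x^3 - x^2*y + y^3 + x^2 + 3*x*y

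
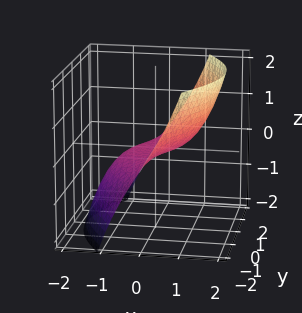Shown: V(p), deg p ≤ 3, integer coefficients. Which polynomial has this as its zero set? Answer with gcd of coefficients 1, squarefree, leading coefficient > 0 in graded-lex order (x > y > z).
x^3 + x*y^2 - 3*z

The degree is 3 — a generic line meets the surface in up to 3 points.
From the axis intercepts and sections: one z-axis crossing is at z = 0; one x-axis crossing is at x = 0.
Assembling these constraints gives the stated polynomial. Check: (0, -2, 0) on the y-axis lies on the surface, and p(0, -2, 0) = 0. ✓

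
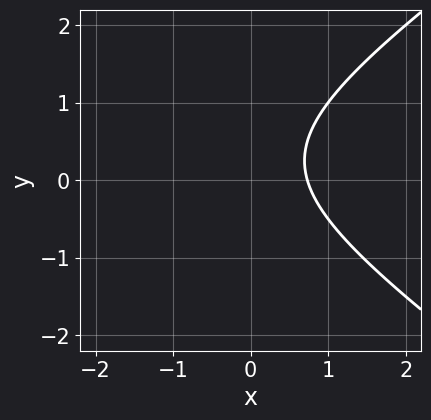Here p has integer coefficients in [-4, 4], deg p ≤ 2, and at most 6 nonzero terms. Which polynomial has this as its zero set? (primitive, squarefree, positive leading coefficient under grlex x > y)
x^2 - 2*y^2 + 2*x + y - 2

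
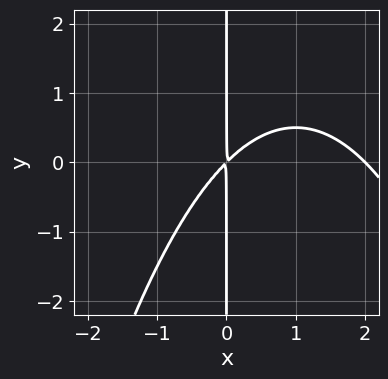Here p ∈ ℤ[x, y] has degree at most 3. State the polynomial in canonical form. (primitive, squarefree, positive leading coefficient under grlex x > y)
x^3 - 2*x^2 + 2*x*y

1. Degree: a generic line meets the curve in up to 3 points, so deg p = 3.
2. Against the integer gridlines: it meets the x-axis at x = 2 (among the integer gridlines); the visible y-axis segment lies entirely on the curve.
3. Together with the visible shape, these determine p as stated.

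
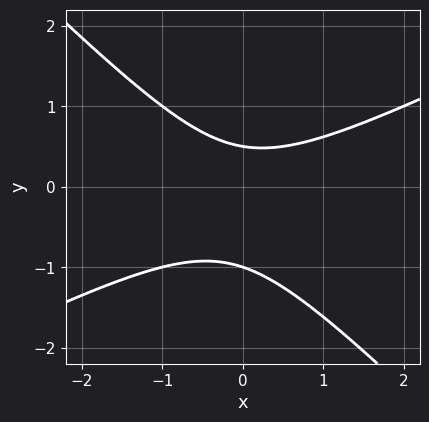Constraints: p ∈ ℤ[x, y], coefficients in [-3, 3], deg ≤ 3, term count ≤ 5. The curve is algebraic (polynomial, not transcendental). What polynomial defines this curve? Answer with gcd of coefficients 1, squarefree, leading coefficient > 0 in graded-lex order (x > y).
x^2 - x*y - 2*y^2 - y + 1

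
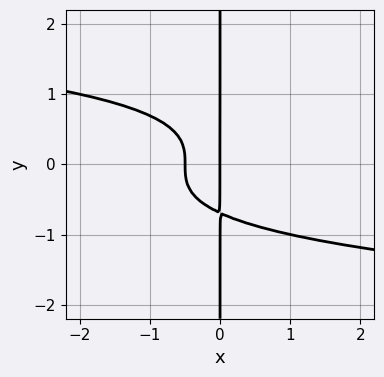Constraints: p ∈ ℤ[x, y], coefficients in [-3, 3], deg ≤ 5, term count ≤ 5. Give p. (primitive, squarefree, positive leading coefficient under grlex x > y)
3*x*y^3 + 2*x^2 + x

First, degree: the shape is more complex than any degree-3 curve, so deg p = 4.
Then, against the integer gridlines: the visible y-axis segment lies entirely on the curve; it crosses the x-axis at the gridline x = 0.
Finally, fitting integer coefficients to these (and the overall shape) gives p.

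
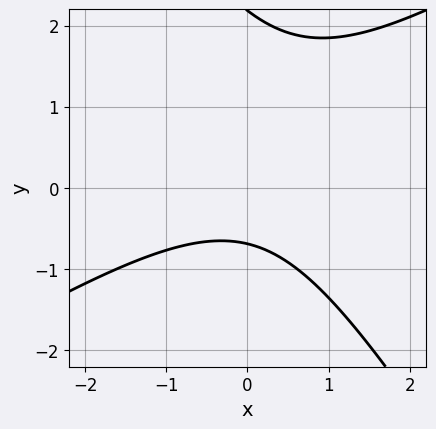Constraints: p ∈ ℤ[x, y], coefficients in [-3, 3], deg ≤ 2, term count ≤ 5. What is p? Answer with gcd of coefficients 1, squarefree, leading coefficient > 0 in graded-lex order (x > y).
2*x^2 - 2*x*y - 2*y^2 + 3*y + 3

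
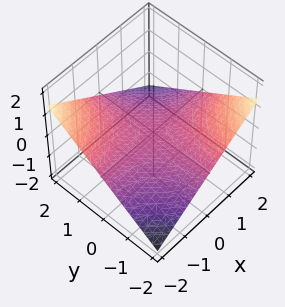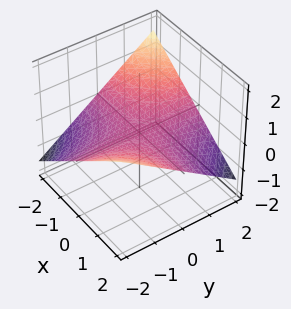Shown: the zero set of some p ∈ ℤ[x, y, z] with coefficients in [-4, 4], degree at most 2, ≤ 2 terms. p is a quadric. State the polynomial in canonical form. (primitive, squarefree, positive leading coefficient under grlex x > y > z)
1. Degree: a saddle surface; a quadric, so deg p = 2.
2. Reading off the gridlines: it crosses the z-axis at the gridline z = 0; every point of the y-axis in the box is on the surface; the visible x-axis segment lies entirely on the surface.
3. Fitting integer coefficients to these (and the overall shape) gives p.

x*y + 3*z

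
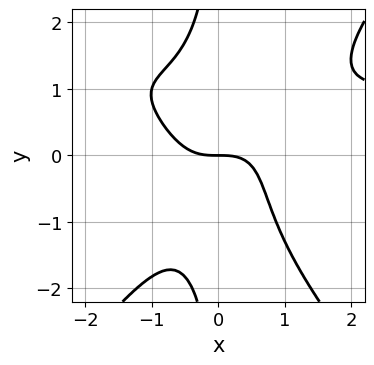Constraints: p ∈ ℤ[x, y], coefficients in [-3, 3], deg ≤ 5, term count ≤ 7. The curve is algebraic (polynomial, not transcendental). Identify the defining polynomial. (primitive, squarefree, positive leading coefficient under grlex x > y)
(a) The degree is 4 — the shape is more complex than any degree-3 curve.
(b) From the visible intercepts: it meets the y-axis at y = 0 (among the integer gridlines); it crosses the x-axis at the gridline x = 0.
(c) Assembling these constraints gives the stated polynomial.

3*x^3*y - 2*x*y^3 - 3*x^3 + x^2*y - 3*y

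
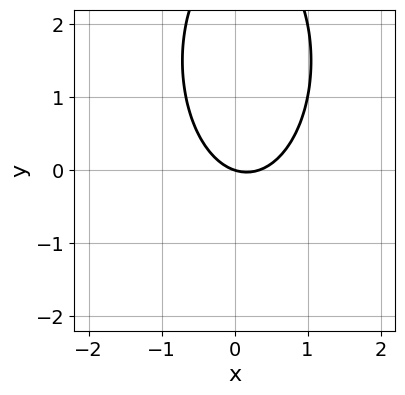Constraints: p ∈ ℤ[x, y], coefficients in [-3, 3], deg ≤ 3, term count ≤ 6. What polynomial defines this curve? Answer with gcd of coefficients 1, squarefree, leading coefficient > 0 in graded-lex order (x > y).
(a) The degree is 2 — a generic line meets the curve in up to 2 points.
(b) Observable constraints: it meets the y-axis at y = 0 (among the integer gridlines); it crosses the x-axis at the gridline x = 0.
(c) Fitting integer coefficients to these (and the overall shape) gives p.

3*x^2 + y^2 - x - 3*y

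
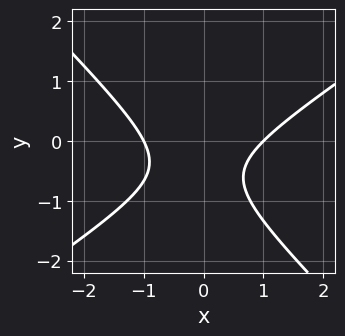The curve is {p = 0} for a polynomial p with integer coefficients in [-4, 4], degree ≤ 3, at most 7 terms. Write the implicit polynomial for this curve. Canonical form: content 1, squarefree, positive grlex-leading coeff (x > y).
First, deg p = 2. A generic line meets the curve in up to 2 points.
Next, checking where it meets the axes: no y-intercept at any integer in the box; among the integer gridlines, it crosses the x-axis at x ∈ {-1, 1}.
Finally, solving for integer coefficients yields p as stated.

2*x^2 - x*y - 3*y^2 - 3*y - 2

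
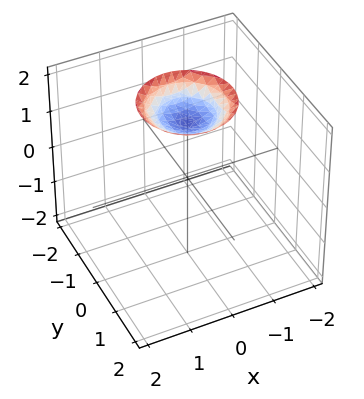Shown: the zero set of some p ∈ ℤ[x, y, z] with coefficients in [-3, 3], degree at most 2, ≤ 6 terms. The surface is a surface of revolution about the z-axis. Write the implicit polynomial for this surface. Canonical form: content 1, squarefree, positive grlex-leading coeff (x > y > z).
x^2 + y^2 - 2*z + 3

Degree: a generic line meets the surface in up to 2 points, so deg p = 2.
Symmetries: rotational symmetry about the z-axis ⇒ p depends on x, y only through x² + y².
Against the integer gridlines: a circular section at z = 2 has radius exactly 1; the surface avoids every integer y-axis point in the box.
Putting this together gives p.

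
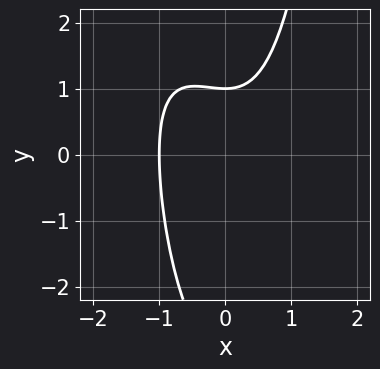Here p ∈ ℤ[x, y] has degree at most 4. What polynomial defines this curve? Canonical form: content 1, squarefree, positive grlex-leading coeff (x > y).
3*x^3 + 2*x^2*y - y^2 - 2*y + 3

Degree: a generic line meets the curve in up to 3 points, so deg p = 3.
Checking where it meets the axes: it meets the y-axis at y = 1 (among the integer gridlines); it crosses the x-axis at the gridline x = -1.
These observations pin down the coefficients.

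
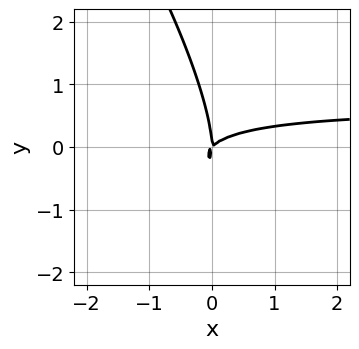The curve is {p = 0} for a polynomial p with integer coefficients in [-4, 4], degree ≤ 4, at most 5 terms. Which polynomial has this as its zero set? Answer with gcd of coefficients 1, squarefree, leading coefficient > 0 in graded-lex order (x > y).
1. deg p = 3. The shape is more complex than any degree-2 curve.
2. Reading off the gridlines: it crosses the y-axis at the gridline y = 0; one x-axis crossing is at x = 0.
3. Solving for integer coefficients yields p as stated.

3*x^2*y + 3*x*y^2 + y^3 - 2*x^2 + 2*x*y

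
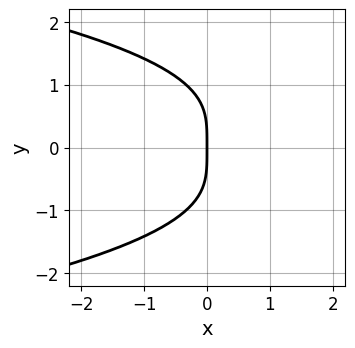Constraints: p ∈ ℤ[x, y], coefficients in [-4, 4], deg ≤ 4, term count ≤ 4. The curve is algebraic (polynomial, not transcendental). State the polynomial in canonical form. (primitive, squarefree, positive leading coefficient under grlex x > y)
(a) The degree is 4 — the shape is more complex than any degree-3 curve.
(b) Symmetries: the y ↦ −y reflection is a symmetry, so y appears only in even powers.
(c) Observable constraints: one y-axis crossing is at y = 0; it crosses the x-axis at the gridline x = 0.
(d) Fitting integer coefficients to these (and the overall shape) gives p.

y^4 + x*y^2 + 2*x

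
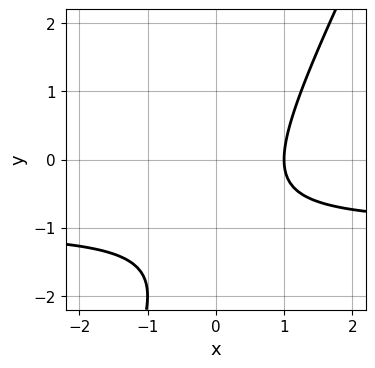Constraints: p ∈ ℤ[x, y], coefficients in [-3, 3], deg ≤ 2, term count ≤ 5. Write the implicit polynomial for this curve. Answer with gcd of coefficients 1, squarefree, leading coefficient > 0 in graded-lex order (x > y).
deg p = 2.
From the axis intercepts and sections: it meets the x-axis at x = 1 (among the integer gridlines); it misses every integer gridline on the y-axis.
These observations pin down the coefficients.

2*x*y - y^2 + 2*x - 2*y - 2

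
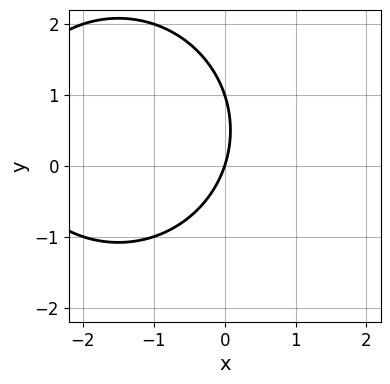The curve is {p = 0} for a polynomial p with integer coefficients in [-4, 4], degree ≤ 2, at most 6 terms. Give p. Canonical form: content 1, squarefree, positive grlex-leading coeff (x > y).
1. Degree: a generic line meets the curve in up to 2 points, so deg p = 2.
2. From the axis intercepts and sections: the y-axis gridline crossings are at y ∈ {0, 1}; it crosses the x-axis at the gridline x = 0.
3. These observations pin down the coefficients.

x^2 + y^2 + 3*x - y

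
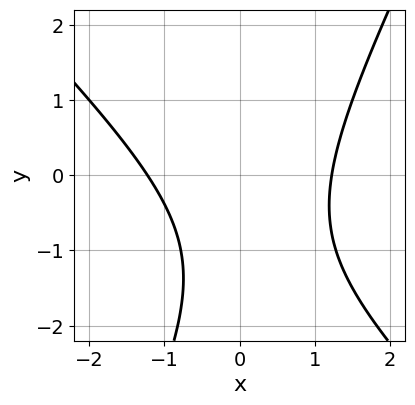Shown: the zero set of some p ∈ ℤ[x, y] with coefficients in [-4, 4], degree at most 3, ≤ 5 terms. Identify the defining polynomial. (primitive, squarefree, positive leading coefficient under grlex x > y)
First, degree: a generic line meets the curve in up to 2 points, so deg p = 2.
Next, from the visible intercepts: the curve avoids every integer y-axis point in the box.
Finally, solving for integer coefficients yields p as stated.

2*x^2 + x*y - y^2 - 2*y - 3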